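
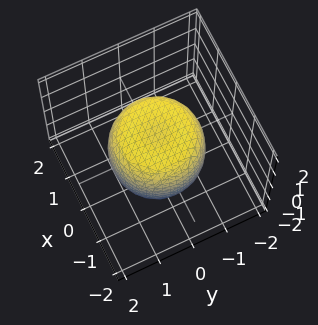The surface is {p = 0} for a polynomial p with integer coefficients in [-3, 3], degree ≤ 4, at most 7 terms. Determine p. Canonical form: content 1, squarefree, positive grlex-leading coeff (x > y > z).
First, deg p = 4.
Next, symmetries: the z-axis is an axis of rotation, so x and y enter only as x² + y².
Then, against the integer gridlines: among the integer gridlines, it crosses the z-axis at z ∈ {-1, 1}; a circular section at z = -1 has radius exactly 1.
Finally, matching integer coefficients to the picture gives p.

x^4 + 2*x^2*y^2 + y^4 - x^2 - y^2 + z^2 - 1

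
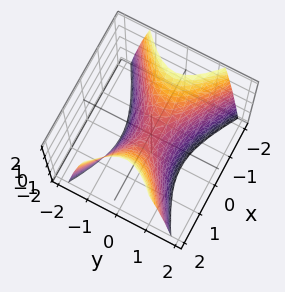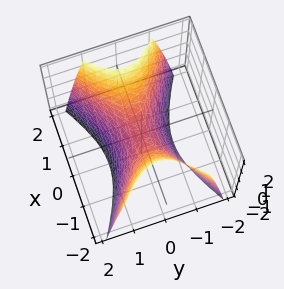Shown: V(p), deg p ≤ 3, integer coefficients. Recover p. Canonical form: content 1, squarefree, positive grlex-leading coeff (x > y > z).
(a) The degree is 2 — a saddle surface; a quadric.
(b) Symmetries: the y ↦ −y reflection is a symmetry, so y appears only in even powers; the x ↦ −x reflection is a symmetry, so x appears only in even powers.
(c) Checking where it meets the axes: it meets the x-axis at x = 0 (among the integer gridlines); one z-axis crossing is at z = 0; it meets the y-axis at y = 0 (among the integer gridlines).
(d) Together with the visible shape, these determine p as stated.

x^2 - 2*y^2 - z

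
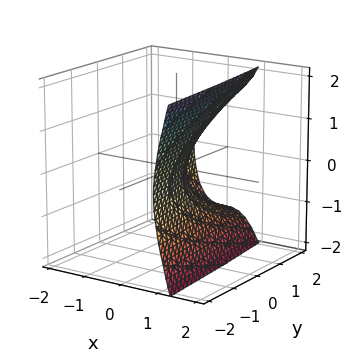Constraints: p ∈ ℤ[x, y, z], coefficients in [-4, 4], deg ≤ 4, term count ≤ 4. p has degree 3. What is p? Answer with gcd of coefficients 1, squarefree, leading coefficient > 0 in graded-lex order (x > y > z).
3*x^3 - z^2 + y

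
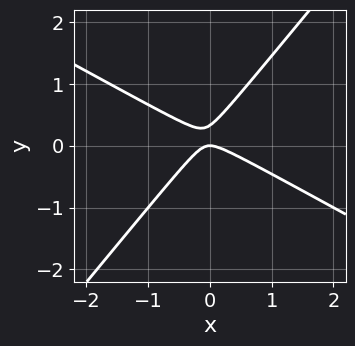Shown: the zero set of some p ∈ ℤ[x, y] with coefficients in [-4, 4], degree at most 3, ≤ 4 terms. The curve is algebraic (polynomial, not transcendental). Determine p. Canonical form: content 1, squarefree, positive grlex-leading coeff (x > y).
2*x^2 + 2*x*y - 3*y^2 + y

deg p = 2. No degree-1 curve has this shape.
From the visible intercepts: it meets the x-axis at x = 0 (among the integer gridlines); one y-axis crossing is at y = 0.
The integer polynomial consistent with all of this is the stated p.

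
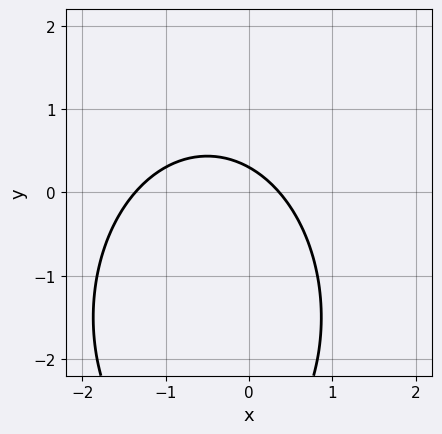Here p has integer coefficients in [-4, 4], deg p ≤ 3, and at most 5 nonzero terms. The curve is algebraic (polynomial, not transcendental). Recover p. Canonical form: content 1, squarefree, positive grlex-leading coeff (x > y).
2*x^2 + y^2 + 2*x + 3*y - 1

1. deg p = 2. No degree-1 curve has this shape.
2. Solving for integer coefficients yields p as stated.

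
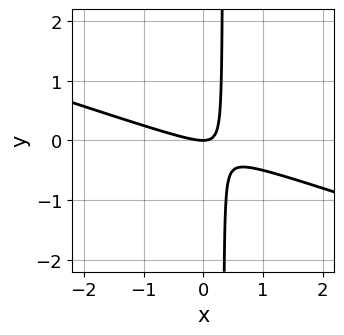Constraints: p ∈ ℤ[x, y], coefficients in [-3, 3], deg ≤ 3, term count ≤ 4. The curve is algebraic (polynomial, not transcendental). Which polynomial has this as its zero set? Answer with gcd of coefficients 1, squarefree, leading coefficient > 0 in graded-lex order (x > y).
Degree: no degree-1 curve has this shape, so deg p = 2.
From the axis intercepts and sections: it meets the x-axis at x = 0 (among the integer gridlines); it crosses the y-axis at the gridline y = 0.
Putting this together gives p.

x^2 + 3*x*y - y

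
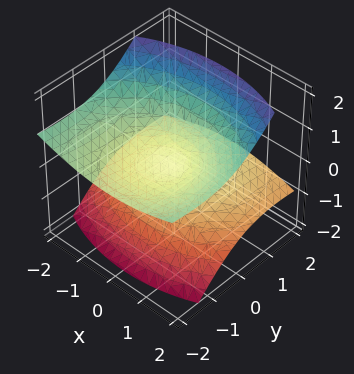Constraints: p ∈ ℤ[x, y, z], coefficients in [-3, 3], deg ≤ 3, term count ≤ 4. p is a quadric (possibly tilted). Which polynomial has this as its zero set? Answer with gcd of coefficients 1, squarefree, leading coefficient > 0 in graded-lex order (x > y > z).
x^2 + y^2 + 3*y*z - 3*z^2

First, the picture has 2 separate pieces.
Next, degree: no degree-1 surface has this shape, so deg p = 2.
Next, from the visible intercepts: it meets the x-axis at x = 0 (among the integer gridlines); it meets the y-axis at y = 0 (among the integer gridlines).
Finally, the integer polynomial consistent with all of this is the stated p.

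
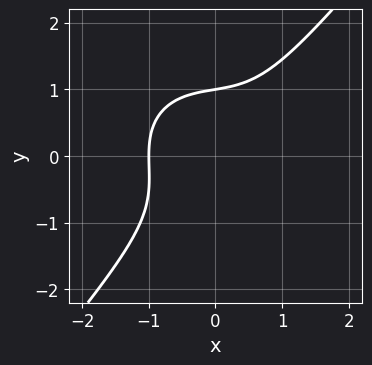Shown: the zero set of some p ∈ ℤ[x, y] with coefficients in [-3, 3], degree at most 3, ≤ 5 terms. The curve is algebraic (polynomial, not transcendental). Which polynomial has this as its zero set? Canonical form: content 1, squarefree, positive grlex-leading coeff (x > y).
2*x^3 + x*y^2 - 2*y^3 + 2

(a) deg p = 3.
(b) Against the integer gridlines: it meets the x-axis at x = -1 (among the integer gridlines); one y-axis crossing is at y = 1.
(c) Matching integer coefficients to the picture gives p.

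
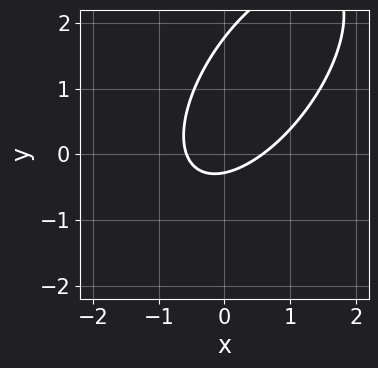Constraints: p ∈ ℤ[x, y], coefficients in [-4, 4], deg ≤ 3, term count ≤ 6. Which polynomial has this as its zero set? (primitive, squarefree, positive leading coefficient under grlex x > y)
Degree: a generic line meets the curve in up to 2 points, so deg p = 2.
Matching integer coefficients to the picture gives p.

3*x^2 - 3*x*y + 2*y^2 - 3*y - 1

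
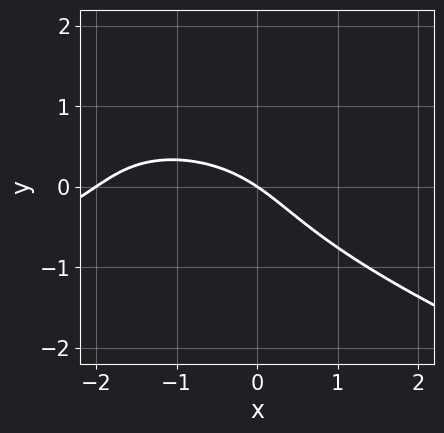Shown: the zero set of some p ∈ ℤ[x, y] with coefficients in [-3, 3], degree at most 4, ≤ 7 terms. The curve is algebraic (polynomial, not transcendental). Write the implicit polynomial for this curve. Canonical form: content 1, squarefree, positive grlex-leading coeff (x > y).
1. Degree: a generic line meets the curve in up to 3 points, so deg p = 3.
2. From the axis intercepts and sections: the x-axis gridline crossings are at x ∈ {-2, 0}; it meets the y-axis at y = 0 (among the integer gridlines).
3. Together with the visible shape, these determine p as stated.

x*y^2 + 3*y^3 + x^2 + 2*x + 3*y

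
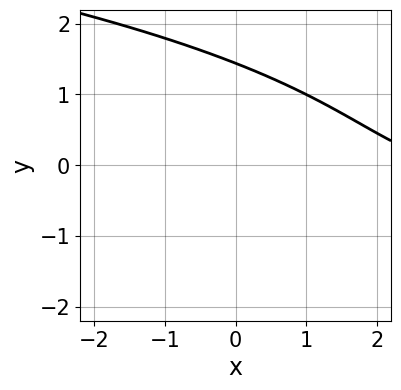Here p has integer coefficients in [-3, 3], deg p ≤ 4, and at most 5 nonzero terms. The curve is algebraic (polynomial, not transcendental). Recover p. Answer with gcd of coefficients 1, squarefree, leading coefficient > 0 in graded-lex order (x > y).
1. deg p = 3. No degree-2 curve has this shape.
2. From the visible intercepts: no x-intercept at any integer in the box.
3. Assembling these constraints gives the stated polynomial.

y^3 + x*y + x - 3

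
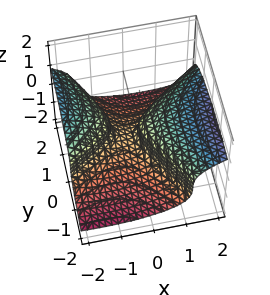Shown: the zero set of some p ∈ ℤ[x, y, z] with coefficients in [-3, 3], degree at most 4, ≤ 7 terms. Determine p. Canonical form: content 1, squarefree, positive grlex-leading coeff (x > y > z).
The degree is 3 — the shape is more complex than any degree-2 surface.
Checking where it meets the axes: it meets the y-axis at y = 0 (among the integer gridlines); it meets the z-axis at z = 0 (among the integer gridlines); among the integer gridlines, it crosses the x-axis at x ∈ {-1, 0}.
The integer polynomial consistent with all of this is the stated p.

3*z^3 - x^2 + x*y + y^2 - x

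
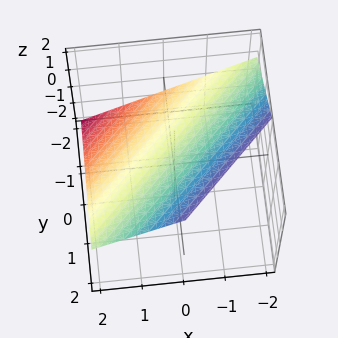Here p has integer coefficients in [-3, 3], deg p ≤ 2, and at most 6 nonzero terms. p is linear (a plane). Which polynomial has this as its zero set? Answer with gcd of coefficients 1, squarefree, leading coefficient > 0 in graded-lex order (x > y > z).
2*x - 2*y + 3*z - 2

First, deg p = 1.
Next, against the integer gridlines: it meets the y-axis at y = -1 (among the integer gridlines); it crosses the x-axis at the gridline x = 1.
Finally, solving for integer coefficients yields p as stated.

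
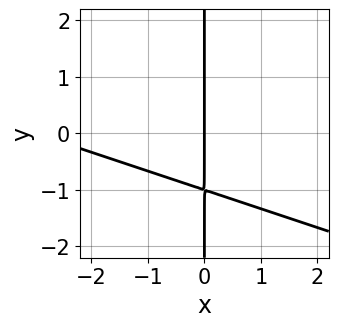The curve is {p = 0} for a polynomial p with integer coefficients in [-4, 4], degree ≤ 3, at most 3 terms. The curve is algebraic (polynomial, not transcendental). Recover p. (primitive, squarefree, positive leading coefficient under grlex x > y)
x^2 + 3*x*y + 3*x

First, the degree is 2 — the shape is more complex than any degree-1 curve.
Next, reading off the gridlines: one x-axis crossing is at x = 0; the visible y-axis segment lies entirely on the curve.
Finally, the integer polynomial consistent with all of this is the stated p.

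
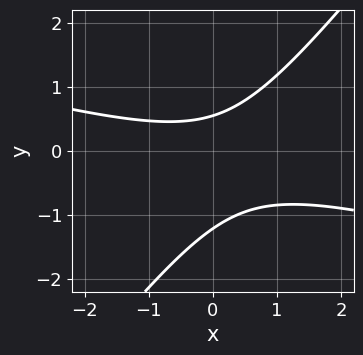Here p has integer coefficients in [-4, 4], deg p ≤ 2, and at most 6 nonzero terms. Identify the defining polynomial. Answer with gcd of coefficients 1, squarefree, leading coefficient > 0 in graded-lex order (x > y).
(a) Degree: no degree-1 curve has this shape, so deg p = 2.
(b) Observable constraints: it misses every integer gridline on the x-axis.
(c) Matching integer coefficients to the picture gives p.

x^2 + 3*x*y - 3*y^2 - 2*y + 2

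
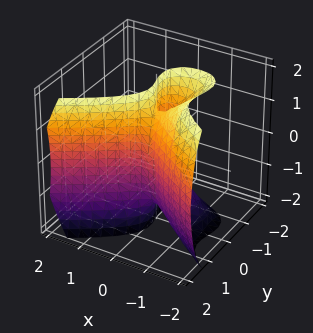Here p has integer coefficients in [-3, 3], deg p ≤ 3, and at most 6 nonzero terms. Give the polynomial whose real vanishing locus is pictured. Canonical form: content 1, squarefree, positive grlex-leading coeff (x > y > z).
First, deg p = 3. No degree-2 surface has this shape.
Next, observable constraints: every point of the z-axis in the box is on the surface; it crosses the x-axis at the gridline x = 0; it crosses the y-axis at the gridline y = 0.
Finally, these observations pin down the coefficients.

x*z^2 - 2*y^3 + 3*x^2 + y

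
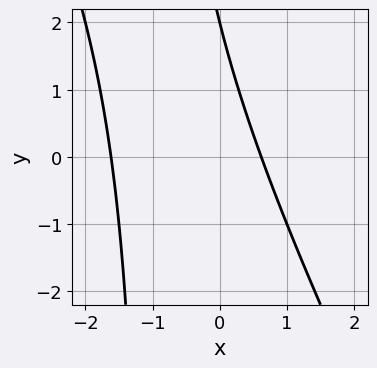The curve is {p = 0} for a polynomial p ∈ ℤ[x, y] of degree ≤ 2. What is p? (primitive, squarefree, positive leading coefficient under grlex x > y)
The degree is 2 — a generic line meets the curve in up to 2 points.
From the visible intercepts: one y-axis crossing is at y = 2.
Fitting integer coefficients to these (and the overall shape) gives p.

2*x^2 + x*y + 2*x + y - 2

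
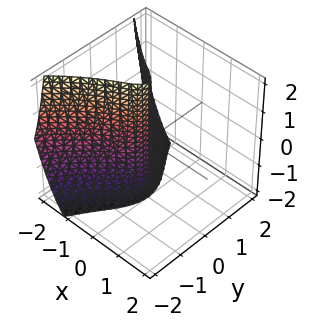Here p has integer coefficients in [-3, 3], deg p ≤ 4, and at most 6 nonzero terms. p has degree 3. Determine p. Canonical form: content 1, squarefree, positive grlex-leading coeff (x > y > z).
x^3 + y^2*z + 3*y^2 + 2*x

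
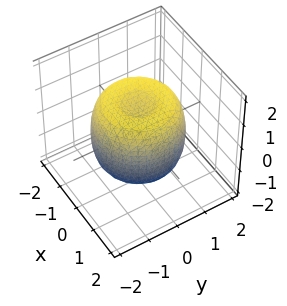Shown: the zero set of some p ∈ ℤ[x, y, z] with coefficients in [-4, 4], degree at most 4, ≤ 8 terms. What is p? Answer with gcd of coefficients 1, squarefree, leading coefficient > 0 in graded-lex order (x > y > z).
2*x^4 + 4*x^2*y^2 + 2*y^4 - 3*x^2 - 3*y^2 + 2*z^2 - 2

Degree: a generic line meets the surface in up to 4 points, so deg p = 4.
By symmetry, the z-axis is an axis of rotation, so x and y enter only as x² + y².
From the axis intercepts and sections: among the integer gridlines, it crosses the z-axis at z ∈ {-1, 1}; a circular section at z = 1 has radius between 1 and 2.
Solving for integer coefficients yields p as stated.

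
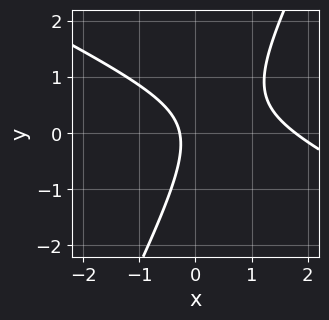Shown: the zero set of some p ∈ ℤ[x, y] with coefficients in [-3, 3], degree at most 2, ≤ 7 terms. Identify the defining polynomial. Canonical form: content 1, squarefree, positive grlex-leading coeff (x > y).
2*x^2 + 3*x*y - 2*y^2 - 3*x - 1

1. deg p = 2. The shape is more complex than any degree-1 curve.
2. Against the integer gridlines: the curve avoids every integer y-axis point in the box.
3. Solving for integer coefficients yields p as stated.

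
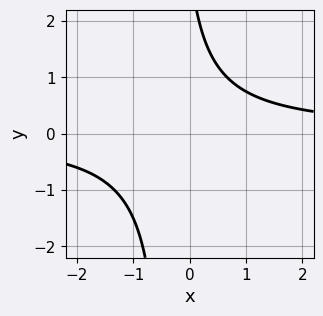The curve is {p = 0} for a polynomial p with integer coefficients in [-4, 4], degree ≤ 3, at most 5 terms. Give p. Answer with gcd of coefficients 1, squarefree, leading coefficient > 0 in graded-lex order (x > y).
3*x*y + y - 3

First, deg p = 2. A generic line meets the curve in up to 2 points.
Next, from the visible intercepts: no x-intercept at any integer in the box; it misses every integer gridline on the y-axis.
Finally, the integer polynomial consistent with all of this is the stated p.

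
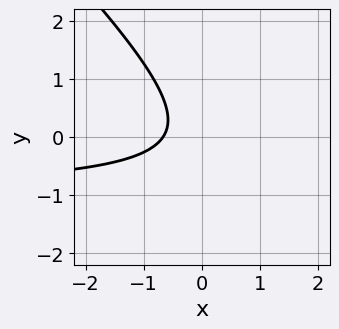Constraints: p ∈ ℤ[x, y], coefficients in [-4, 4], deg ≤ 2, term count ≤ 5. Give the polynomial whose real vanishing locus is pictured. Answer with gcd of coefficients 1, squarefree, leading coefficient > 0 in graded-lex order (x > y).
(a) Degree: no degree-1 curve has this shape, so deg p = 2.
(b) From the visible intercepts: the curve avoids every integer y-axis point in the box.
(c) The integer polynomial consistent with all of this is the stated p.

3*x*y + 3*y^2 + 3*x + 2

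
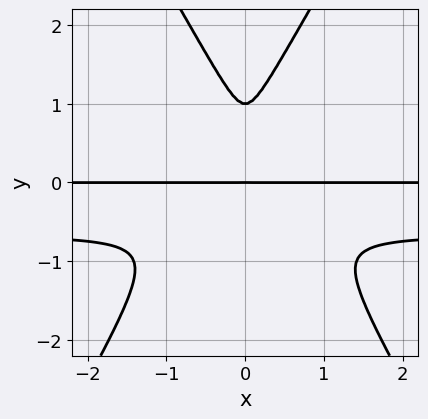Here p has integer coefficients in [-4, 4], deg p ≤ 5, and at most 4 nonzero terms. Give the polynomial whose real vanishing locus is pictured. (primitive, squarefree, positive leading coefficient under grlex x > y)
3*x^2*y^2 - y^4 + 2*x^2*y + y^3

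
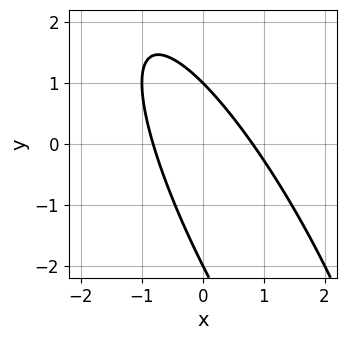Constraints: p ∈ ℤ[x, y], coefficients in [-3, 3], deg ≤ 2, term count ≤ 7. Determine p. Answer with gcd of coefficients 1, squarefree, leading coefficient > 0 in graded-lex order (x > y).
First, deg p = 2. No degree-1 curve has this shape.
Next, reading off the gridlines: among the integer gridlines, it crosses the y-axis at y ∈ {-2, 1}.
Finally, these observations pin down the coefficients.

3*x^2 + 3*x*y + y^2 + y - 2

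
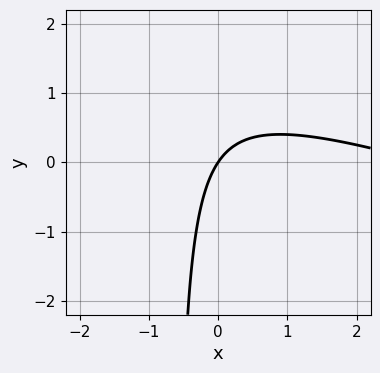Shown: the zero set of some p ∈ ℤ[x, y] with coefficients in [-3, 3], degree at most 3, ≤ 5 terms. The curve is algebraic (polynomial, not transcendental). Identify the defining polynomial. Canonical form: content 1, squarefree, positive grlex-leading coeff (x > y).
(a) deg p = 2. A generic line meets the curve in up to 2 points.
(b) Reading off the gridlines: it crosses the x-axis at the gridline x = 0; one y-axis crossing is at y = 0.
(c) These observations pin down the coefficients.

x^2 + 3*x*y - 3*x + 2*y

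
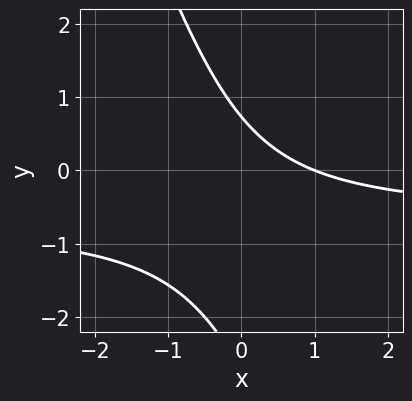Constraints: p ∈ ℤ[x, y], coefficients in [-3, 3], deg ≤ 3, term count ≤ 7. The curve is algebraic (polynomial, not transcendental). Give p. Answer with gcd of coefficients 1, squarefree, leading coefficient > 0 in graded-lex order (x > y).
3*x*y + y^2 + 2*x + 2*y - 2

Degree: a generic line meets the curve in up to 2 points, so deg p = 2.
Checking where it meets the axes: it crosses the x-axis at the gridline x = 1.
Solving for integer coefficients yields p as stated.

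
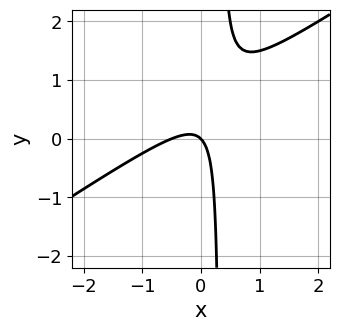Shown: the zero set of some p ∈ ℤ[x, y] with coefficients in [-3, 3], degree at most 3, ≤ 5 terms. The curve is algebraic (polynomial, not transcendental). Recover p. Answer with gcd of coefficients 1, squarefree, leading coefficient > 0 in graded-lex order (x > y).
1. The degree is 2 — the shape is more complex than any degree-1 curve.
2. Reading off the gridlines: it meets the x-axis at x = 0 (among the integer gridlines); it meets the y-axis at y = 0 (among the integer gridlines).
3. Fitting integer coefficients to these (and the overall shape) gives p.

2*x^2 - 3*x*y + x + y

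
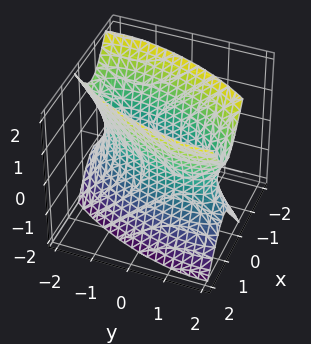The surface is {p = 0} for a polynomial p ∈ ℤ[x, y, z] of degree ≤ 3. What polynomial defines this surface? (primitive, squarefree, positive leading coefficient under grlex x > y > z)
First, degree: a generic line meets the surface in up to 2 points, so deg p = 2.
Then, against the integer gridlines: the surface avoids every integer z-axis point in the box.
Finally, solving for integer coefficients yields p as stated.

3*x^2 - 2*x*y + y^2 - z^2 - 2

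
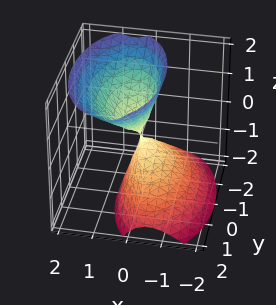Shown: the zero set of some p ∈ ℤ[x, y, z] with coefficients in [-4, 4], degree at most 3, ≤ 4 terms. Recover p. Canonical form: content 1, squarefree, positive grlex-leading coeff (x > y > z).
3*x^2 - 2*x*z + y^2 - z^2

(a) There are 2 components. They look like related sheets of one shape, so recover p as a whole.
(b) The degree is 2 — no degree-1 surface has this shape.
(c) From the visible intercepts: it crosses the z-axis at the gridline z = 0; it crosses the y-axis at the gridline y = 0; one x-axis crossing is at x = 0.
(d) Fitting integer coefficients to these (and the overall shape) gives p.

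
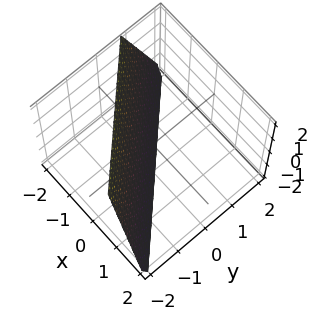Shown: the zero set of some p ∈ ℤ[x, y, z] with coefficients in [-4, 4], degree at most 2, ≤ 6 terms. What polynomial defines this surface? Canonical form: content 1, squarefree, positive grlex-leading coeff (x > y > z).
3*x + 3*y + z + 2

1. Degree: every cross-section is a straight line — this is a plane, so deg p = 1.
2. Checking where it meets the axes: it meets the z-axis at z = -2 (among the integer gridlines).
3. Solving for integer coefficients yields p as stated.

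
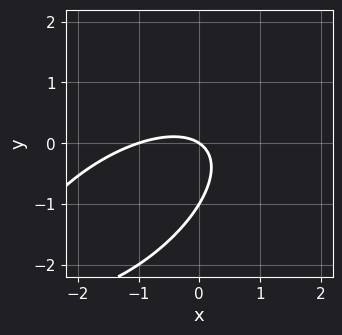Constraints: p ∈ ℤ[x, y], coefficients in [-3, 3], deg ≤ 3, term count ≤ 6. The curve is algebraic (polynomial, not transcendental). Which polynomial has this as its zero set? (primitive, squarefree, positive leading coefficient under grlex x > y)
2*x^2 - 3*x*y + 3*y^2 + 2*x + 3*y

1. deg p = 2.
2. Checking where it meets the axes: among the integer gridlines, it crosses the y-axis at y ∈ {-1, 0}; the x-axis gridline crossings are at x ∈ {-1, 0}.
3. The integer polynomial consistent with all of this is the stated p.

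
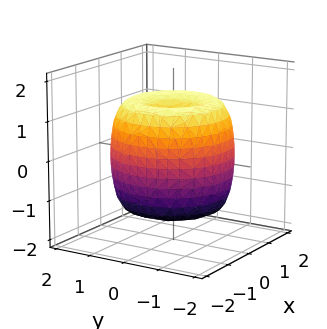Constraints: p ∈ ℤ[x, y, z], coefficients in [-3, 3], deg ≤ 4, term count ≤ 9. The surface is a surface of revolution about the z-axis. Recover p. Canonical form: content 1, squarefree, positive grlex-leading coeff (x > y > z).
(a) Degree: the shape is more complex than any degree-3 surface, so deg p = 4.
(b) By symmetry, the surface is invariant under rotation about z: p = q(x² + y², z).
(c) Against the integer gridlines: a circular section at z = 0 has radius between 1 and 2; among the integer gridlines, it crosses the z-axis at z ∈ {-1, 1}.
(d) Matching integer coefficients to the picture gives p.

x^4 + 2*x^2*y^2 + y^4 - 2*x^2 - 2*y^2 + z^2 - 1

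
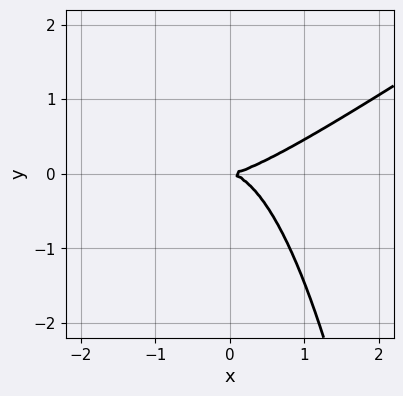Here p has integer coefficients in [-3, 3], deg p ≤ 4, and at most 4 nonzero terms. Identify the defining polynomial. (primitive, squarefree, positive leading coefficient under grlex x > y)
2*x^3 - 3*x^2*y - 3*y^2

First, deg p = 3. A generic line meets the curve in up to 3 points.
Then, observable constraints: it meets the x-axis at x = 0 (among the integer gridlines); it meets the y-axis at y = 0 (among the integer gridlines).
Finally, matching integer coefficients to the picture gives p.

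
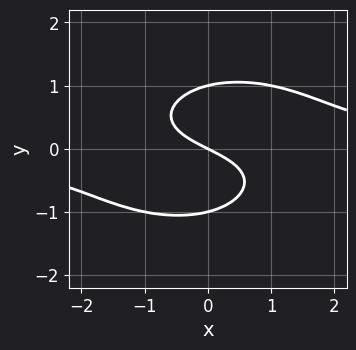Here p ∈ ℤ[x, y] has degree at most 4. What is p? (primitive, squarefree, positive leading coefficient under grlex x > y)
First, deg p = 3. The shape is more complex than any degree-2 curve.
Then, from the axis intercepts and sections: it meets the x-axis at x = 0 (among the integer gridlines); the y-axis gridline crossings are at y ∈ {-1, 0, 1}.
Finally, these observations pin down the coefficients.

x^2*y + 2*y^3 - x - 2*y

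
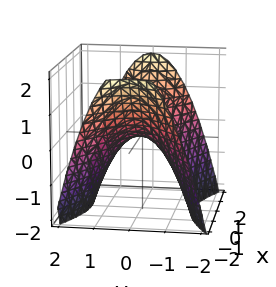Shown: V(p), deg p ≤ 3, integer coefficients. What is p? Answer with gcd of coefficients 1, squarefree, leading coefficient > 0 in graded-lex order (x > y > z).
1. Degree: a hyperbolic paraboloid; a quadric, so deg p = 2.
2. Symmetries: it's symmetric under x → −x, forcing even powers of x; mirror symmetry y ↦ −y ⇒ only even powers of y.
3. Reading off the gridlines: it meets the y-axis at y = 0 (among the integer gridlines); one z-axis crossing is at z = 0.
4. Solving for integer coefficients yields p as stated.

x^2 - 2*y^2 - 2*z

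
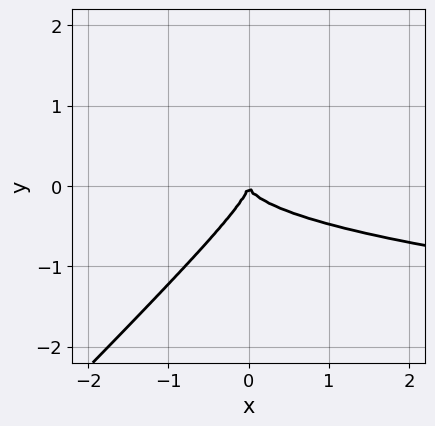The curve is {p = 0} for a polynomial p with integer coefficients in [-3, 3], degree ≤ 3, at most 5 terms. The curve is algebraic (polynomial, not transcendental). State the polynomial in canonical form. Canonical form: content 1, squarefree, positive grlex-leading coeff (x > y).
3*x*y^2 - 3*y^3 - x^2

The degree is 3 — a generic line meets the curve in up to 3 points.
Observable constraints: it meets the y-axis at y = 0 (among the integer gridlines); one x-axis crossing is at x = 0.
The integer polynomial consistent with all of this is the stated p.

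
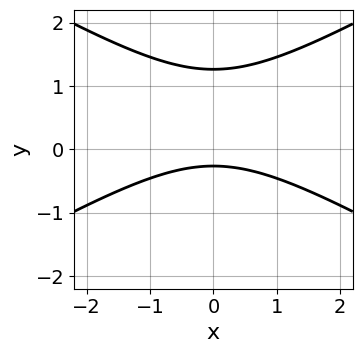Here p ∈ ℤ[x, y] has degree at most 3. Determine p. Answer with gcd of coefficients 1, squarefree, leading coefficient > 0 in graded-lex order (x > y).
x^2 - 3*y^2 + 3*y + 1

(a) The degree is 2 — a generic line meets the curve in up to 2 points.
(b) Symmetries: it's symmetric under x → −x, forcing even powers of x.
(c) Checking where it meets the axes: no x-intercept at any integer in the box.
(d) Solving for integer coefficients yields p as stated.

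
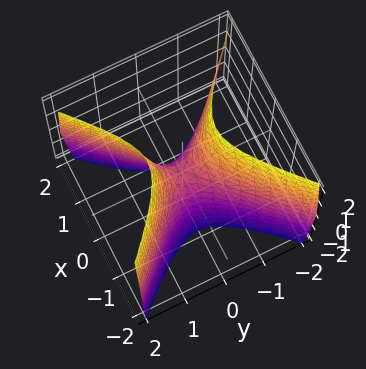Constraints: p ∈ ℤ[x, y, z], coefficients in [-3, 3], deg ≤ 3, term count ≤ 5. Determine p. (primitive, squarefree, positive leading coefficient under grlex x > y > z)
3*x^2 - 3*y^2 + z

First, deg p = 2.
Next, symmetries: it's symmetric under x → −x, forcing even powers of x; the y ↦ −y reflection is a symmetry, so y appears only in even powers.
Next, checking where it meets the axes: one x-axis crossing is at x = 0; one y-axis crossing is at y = 0; one z-axis crossing is at z = 0.
Finally, fitting integer coefficients to these (and the overall shape) gives p.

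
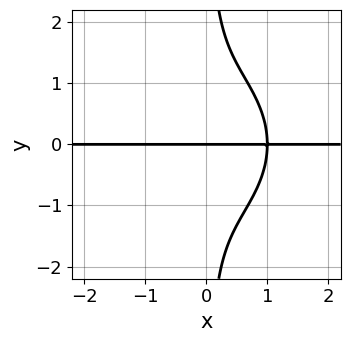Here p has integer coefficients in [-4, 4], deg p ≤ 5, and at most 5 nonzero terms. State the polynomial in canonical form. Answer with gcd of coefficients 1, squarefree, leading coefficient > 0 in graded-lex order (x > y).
x^3*y + x*y^3 - y

1. The degree is 4 — no degree-3 curve has this shape.
2. From the visible intercepts: every point of the x-axis in the box is on the curve; one y-axis crossing is at y = 0.
3. Together with the visible shape, these determine p as stated.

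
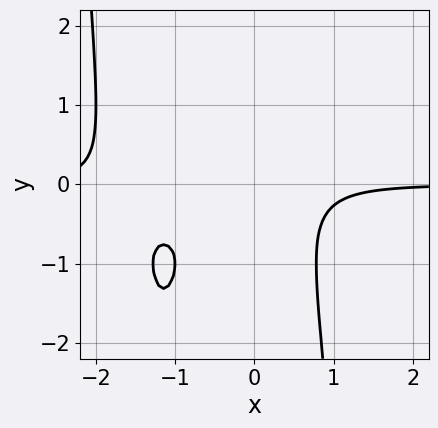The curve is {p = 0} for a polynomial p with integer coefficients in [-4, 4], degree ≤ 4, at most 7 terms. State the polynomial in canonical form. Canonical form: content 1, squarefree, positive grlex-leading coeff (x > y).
2*x^3*y + 3*x^2*y - x*y + y^2 + 1

Degree: a generic line meets the curve in up to 4 points, so deg p = 4.
Reading off the gridlines: it misses every integer gridline on the y-axis; the curve avoids every integer x-axis point in the box.
Solving for integer coefficients yields p as stated.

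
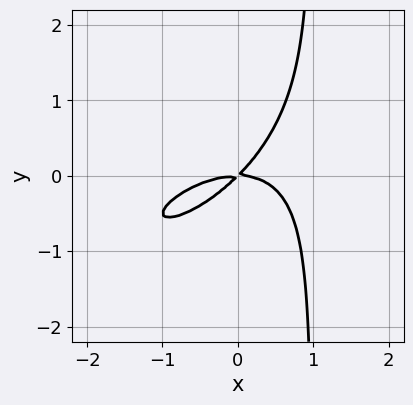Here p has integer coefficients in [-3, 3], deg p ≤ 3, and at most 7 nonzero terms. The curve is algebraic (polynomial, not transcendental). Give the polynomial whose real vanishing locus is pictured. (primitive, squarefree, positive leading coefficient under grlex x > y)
x^3 - 2*x^2*y + 2*x*y^2 + 2*x*y - 2*y^2

First, degree: a generic line meets the curve in up to 3 points, so deg p = 3.
Next, checking where it meets the axes: it meets the y-axis at y = 0 (among the integer gridlines); one x-axis crossing is at x = 0.
Finally, these observations pin down the coefficients.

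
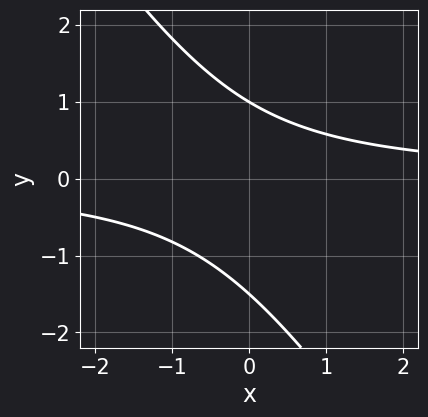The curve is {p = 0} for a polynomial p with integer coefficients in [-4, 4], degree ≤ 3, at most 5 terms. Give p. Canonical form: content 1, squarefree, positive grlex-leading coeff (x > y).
3*x*y + 2*y^2 + y - 3

1. The degree is 2 — a generic line meets the curve in up to 2 points.
2. Reading off the gridlines: it meets the y-axis at y = 1 (among the integer gridlines); the curve avoids every integer x-axis point in the box.
3. The integer polynomial consistent with all of this is the stated p.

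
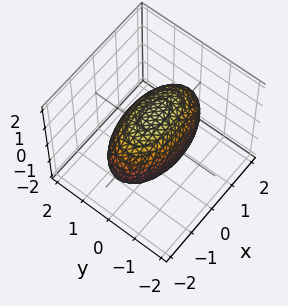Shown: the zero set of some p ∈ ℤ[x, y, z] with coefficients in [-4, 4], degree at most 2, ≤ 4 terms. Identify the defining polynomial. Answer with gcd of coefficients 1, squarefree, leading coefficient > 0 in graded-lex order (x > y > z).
x^2 + 3*y^2 + 2*z^2 - 3

First, deg p = 2. A closed, bounded, convex surface; a quadric.
Next, symmetries: mirror symmetry z ↦ −z ⇒ only even powers of z; it's symmetric under x → −x, forcing even powers of x; the y ↦ −y reflection is a symmetry, so y appears only in even powers.
Next, checking where it meets the axes: among the integer gridlines, it crosses the y-axis at y ∈ {-1, 1}.
Finally, matching integer coefficients to the picture gives p.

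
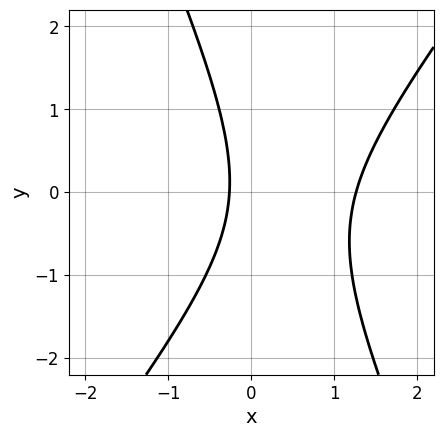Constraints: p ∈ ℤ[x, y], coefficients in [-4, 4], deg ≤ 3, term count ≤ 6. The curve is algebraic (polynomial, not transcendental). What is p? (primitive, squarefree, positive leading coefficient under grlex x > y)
First, degree: the shape is more complex than any degree-1 curve, so deg p = 2.
Next, from the axis intercepts and sections: the curve avoids every integer y-axis point in the box.
Finally, solving for integer coefficients yields p as stated.

3*x^2 - x*y - y^2 - 3*x - 1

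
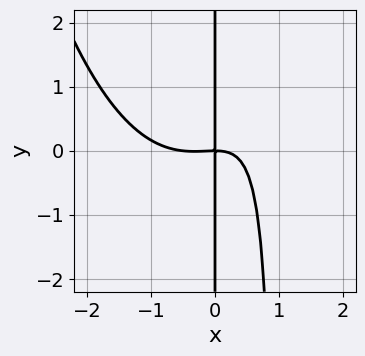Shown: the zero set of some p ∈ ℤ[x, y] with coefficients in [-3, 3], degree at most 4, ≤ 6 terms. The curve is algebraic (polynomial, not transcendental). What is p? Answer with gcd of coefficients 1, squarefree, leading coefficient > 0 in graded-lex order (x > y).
2*x^4 + x^3 - 3*x^2*y + 3*x*y

1. Degree: no degree-3 curve has this shape, so deg p = 4.
2. Reading off the gridlines: every point of the y-axis in the box is on the curve; it crosses the x-axis at the gridline x = 0.
3. Fitting integer coefficients to these (and the overall shape) gives p.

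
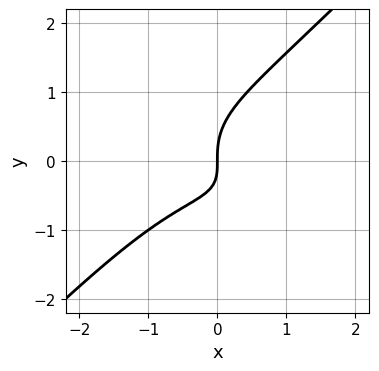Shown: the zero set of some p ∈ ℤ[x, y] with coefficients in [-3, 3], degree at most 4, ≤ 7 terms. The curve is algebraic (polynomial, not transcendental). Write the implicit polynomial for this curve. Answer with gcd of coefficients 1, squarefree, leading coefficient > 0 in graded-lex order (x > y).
x^3 + x^2*y - 2*y^3 + 2*x*y + 2*x

deg p = 3. A generic line meets the curve in up to 3 points.
Checking where it meets the axes: one x-axis crossing is at x = 0; one y-axis crossing is at y = 0.
Solving for integer coefficients yields p as stated.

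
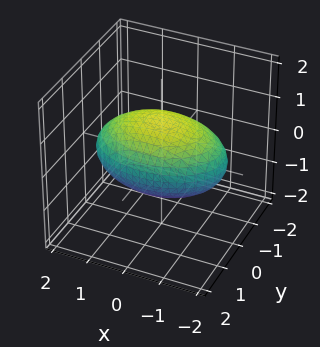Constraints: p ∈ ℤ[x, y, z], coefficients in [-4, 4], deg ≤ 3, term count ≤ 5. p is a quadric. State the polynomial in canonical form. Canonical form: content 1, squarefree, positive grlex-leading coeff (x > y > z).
x^2 + 2*y^2 + 3*z^2 - 3

First, the degree is 2 — a closed, bounded, convex surface; a quadric.
Next, symmetries: mirror symmetry z ↦ −z ⇒ only even powers of z; mirror symmetry x ↦ −x ⇒ only even powers of x; mirror symmetry y ↦ −y ⇒ only even powers of y.
Then, against the integer gridlines: the z-axis gridline crossings are at z ∈ {-1, 1}.
Finally, these observations pin down the coefficients.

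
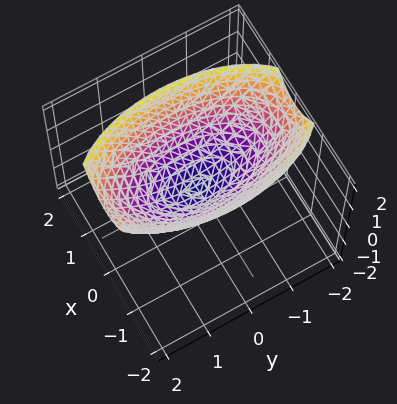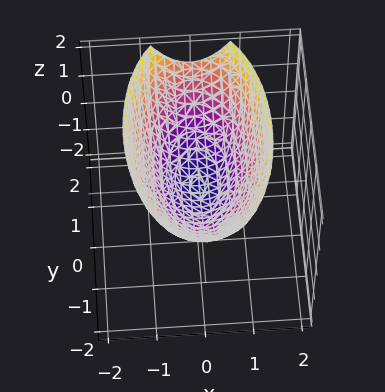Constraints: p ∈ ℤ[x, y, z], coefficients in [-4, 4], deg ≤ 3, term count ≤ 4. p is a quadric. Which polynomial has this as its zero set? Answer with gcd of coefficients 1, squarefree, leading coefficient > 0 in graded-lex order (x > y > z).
3*x^2 + y^2 - 3*z

deg p = 2. A paraboloid; a quadric.
Symmetries: the y ↦ −y reflection is a symmetry, so y appears only in even powers; mirror symmetry x ↦ −x ⇒ only even powers of x.
Checking where it meets the axes: one z-axis crossing is at z = 0; one x-axis crossing is at x = 0.
These observations pin down the coefficients.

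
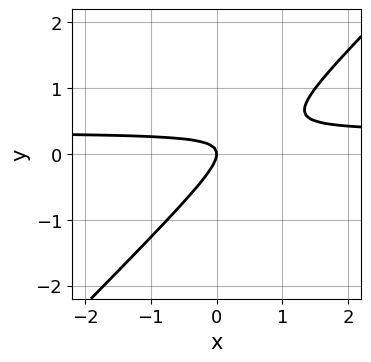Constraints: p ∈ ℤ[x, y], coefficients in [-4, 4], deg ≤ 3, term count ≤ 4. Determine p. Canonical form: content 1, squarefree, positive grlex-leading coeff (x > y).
3*x*y - 3*y^2 - x

1. The degree is 2 — the shape is more complex than any degree-1 curve.
2. Checking where it meets the axes: one y-axis crossing is at y = 0; one x-axis crossing is at x = 0.
3. Assembling these constraints gives the stated polynomial.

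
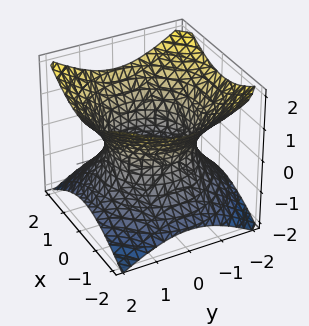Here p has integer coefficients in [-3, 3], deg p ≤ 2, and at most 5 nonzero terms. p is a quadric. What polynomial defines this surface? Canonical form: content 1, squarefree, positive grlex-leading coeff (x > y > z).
1. The degree is 2 — one connected sheet with a waist; a quadric.
2. Symmetries: mirror symmetry z ↦ −z ⇒ only even powers of z; rotational symmetry about the z-axis ⇒ p depends on x, y only through x² + y².
3. From the visible intercepts: the surface avoids every integer z-axis point in the box; a circular section at z = -1 has radius between 1 and 2.
4. Assembling these constraints gives the stated polynomial.

2*x^2 + 2*y^2 - 3*z^2 - 3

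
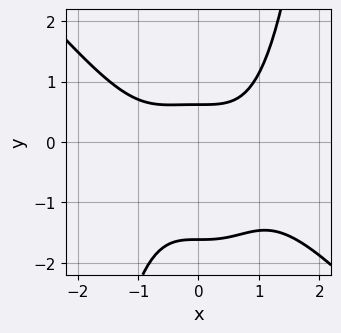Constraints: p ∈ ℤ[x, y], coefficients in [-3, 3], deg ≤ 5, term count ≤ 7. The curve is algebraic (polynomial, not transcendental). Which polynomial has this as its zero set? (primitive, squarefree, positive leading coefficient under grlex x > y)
2*x^4 + 2*x^3*y - 3*y^2 - 3*y + 3

First, deg p = 4. A generic line meets the curve in up to 4 points.
Then, checking where it meets the axes: it misses every integer gridline on the x-axis.
Finally, matching integer coefficients to the picture gives p.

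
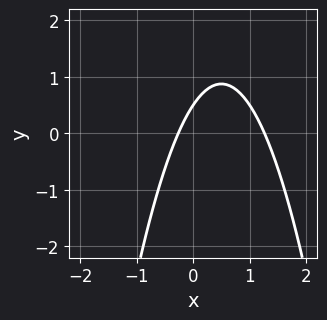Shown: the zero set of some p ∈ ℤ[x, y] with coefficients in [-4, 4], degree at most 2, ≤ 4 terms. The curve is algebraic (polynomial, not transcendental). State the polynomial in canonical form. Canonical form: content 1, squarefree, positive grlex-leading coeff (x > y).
3*x^2 - 3*x + 2*y - 1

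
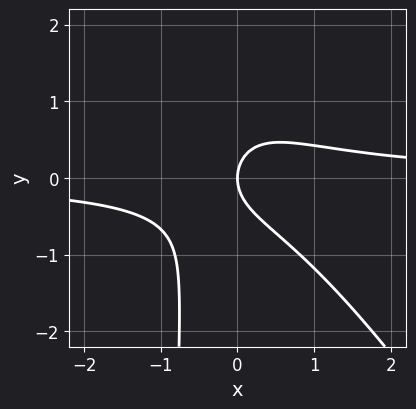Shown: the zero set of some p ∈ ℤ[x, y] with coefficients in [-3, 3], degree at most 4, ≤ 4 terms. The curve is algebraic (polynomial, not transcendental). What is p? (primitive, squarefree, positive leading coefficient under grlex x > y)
3*x^2*y + 2*x*y^2 + 2*y^2 - 2*x

deg p = 3. The shape is more complex than any degree-2 curve.
From the axis intercepts and sections: it meets the x-axis at x = 0 (among the integer gridlines); it crosses the y-axis at the gridline y = 0.
Solving for integer coefficients yields p as stated.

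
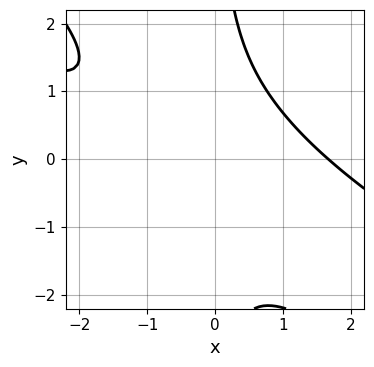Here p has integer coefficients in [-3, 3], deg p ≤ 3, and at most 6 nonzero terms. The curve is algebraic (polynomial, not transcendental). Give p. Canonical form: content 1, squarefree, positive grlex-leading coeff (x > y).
x^3 + 3*x^2*y + 2*x*y^2 - x - 3

deg p = 3. No degree-2 curve has this shape.
Observable constraints: it misses every integer gridline on the y-axis.
Matching integer coefficients to the picture gives p.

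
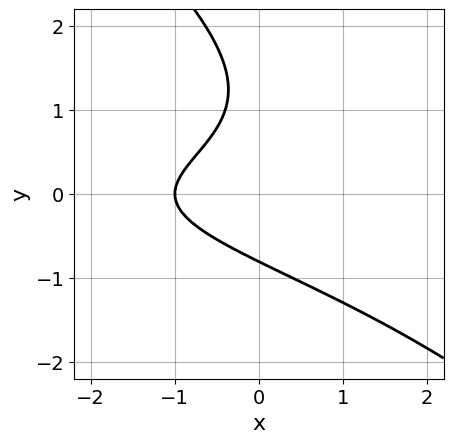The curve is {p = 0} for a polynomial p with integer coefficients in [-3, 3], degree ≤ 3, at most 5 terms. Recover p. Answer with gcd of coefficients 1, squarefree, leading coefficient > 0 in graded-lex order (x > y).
First, deg p = 3.
Then, against the integer gridlines: it meets the x-axis at x = -1 (among the integer gridlines).
Finally, putting this together gives p.

2*x*y^2 + 2*y^3 - 3*y^2 + 3*x + 3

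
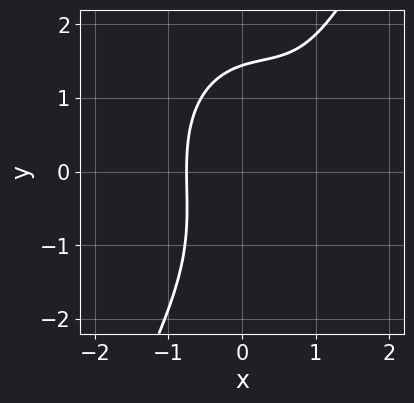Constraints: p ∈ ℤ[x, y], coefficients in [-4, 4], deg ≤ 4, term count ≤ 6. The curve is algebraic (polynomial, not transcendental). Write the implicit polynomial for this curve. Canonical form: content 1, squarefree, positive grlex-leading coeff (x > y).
3*x^3 + x*y^2 - y^3 - 3*x^2 + 3

1. The degree is 3 — the shape is more complex than any degree-2 curve.
2. The integer polynomial consistent with all of this is the stated p.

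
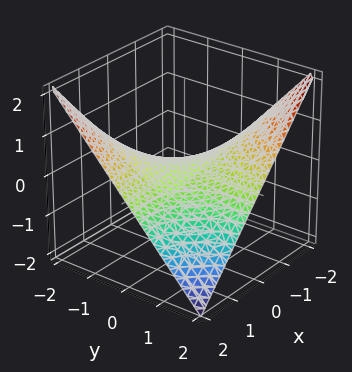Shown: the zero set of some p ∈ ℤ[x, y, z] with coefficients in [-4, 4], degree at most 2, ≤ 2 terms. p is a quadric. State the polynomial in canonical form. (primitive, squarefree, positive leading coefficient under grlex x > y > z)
(a) deg p = 2.
(b) Reading off the gridlines: the visible y-axis segment lies entirely on the surface; one z-axis crossing is at z = 0; the visible x-axis segment lies entirely on the surface.
(c) The integer polynomial consistent with all of this is the stated p.

x*y + 2*z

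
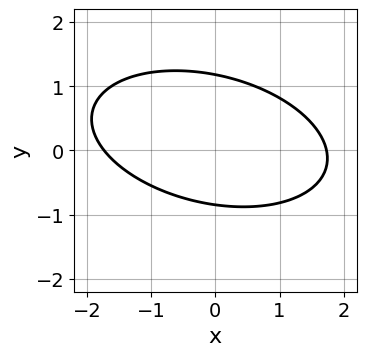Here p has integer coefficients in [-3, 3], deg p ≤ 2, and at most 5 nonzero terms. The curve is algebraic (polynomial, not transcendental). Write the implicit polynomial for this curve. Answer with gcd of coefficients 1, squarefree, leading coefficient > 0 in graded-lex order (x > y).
First, deg p = 2. No degree-1 curve has this shape.
Finally, the integer polynomial consistent with all of this is the stated p.

x^2 + x*y + 3*y^2 - y - 3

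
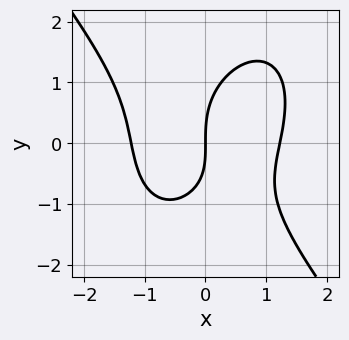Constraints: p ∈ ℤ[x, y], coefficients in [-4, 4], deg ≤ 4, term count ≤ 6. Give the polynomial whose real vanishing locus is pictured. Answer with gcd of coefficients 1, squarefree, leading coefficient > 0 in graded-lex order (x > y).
2*x^3 + y^3 - x*y - 3*x

deg p = 3. The shape is more complex than any degree-2 curve.
Against the integer gridlines: one x-axis crossing is at x = 0; one y-axis crossing is at y = 0.
Putting this together gives p.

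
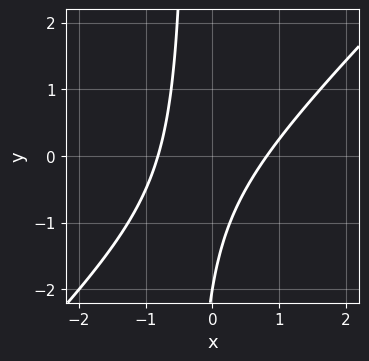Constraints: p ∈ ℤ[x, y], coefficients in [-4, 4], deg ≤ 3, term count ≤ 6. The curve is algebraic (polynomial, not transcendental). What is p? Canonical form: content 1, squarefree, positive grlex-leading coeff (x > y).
First, deg p = 2. No degree-1 curve has this shape.
Next, against the integer gridlines: it meets the y-axis at y = -2 (among the integer gridlines).
Finally, matching integer coefficients to the picture gives p.

3*x^2 - 3*x*y - y - 2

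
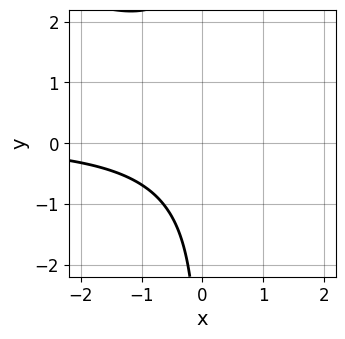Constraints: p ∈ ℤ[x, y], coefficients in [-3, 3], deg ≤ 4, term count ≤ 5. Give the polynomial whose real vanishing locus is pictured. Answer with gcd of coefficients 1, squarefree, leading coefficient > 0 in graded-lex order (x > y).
x^2*y + 2*x*y^2 - 2*x*y + 3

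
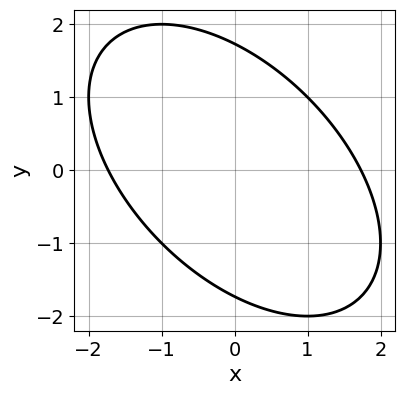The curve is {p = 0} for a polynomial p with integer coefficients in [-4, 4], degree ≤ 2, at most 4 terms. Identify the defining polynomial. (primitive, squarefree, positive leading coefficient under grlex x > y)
x^2 + x*y + y^2 - 3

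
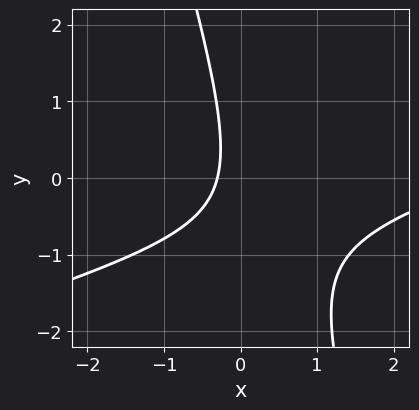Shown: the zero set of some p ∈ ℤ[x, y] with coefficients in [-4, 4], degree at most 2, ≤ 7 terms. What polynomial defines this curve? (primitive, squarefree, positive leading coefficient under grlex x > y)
x^2 - 3*x*y - y^2 - 3*x - 1

Degree: a generic line meets the curve in up to 2 points, so deg p = 2.
Checking where it meets the axes: it misses every integer gridline on the y-axis.
Together with the visible shape, these determine p as stated.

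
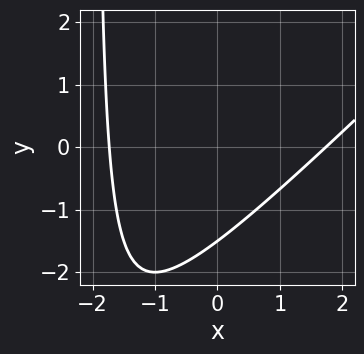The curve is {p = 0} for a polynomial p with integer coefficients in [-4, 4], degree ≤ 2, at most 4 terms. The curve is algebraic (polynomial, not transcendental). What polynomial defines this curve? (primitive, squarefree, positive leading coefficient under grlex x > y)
First, the degree is 2 — no degree-1 curve has this shape.
Finally, solving for integer coefficients yields p as stated.

x^2 - x*y - 2*y - 3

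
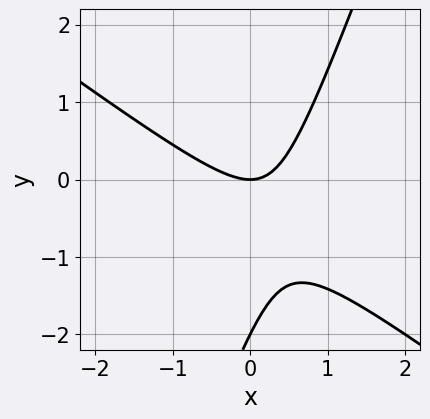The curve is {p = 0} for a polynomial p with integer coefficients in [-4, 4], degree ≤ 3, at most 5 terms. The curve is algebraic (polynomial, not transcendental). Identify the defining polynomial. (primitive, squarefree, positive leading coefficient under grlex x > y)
(a) deg p = 2.
(b) Observable constraints: among the integer gridlines, it crosses the y-axis at y ∈ {-2, 0}; it crosses the x-axis at the gridline x = 0.
(c) Solving for integer coefficients yields p as stated.

2*x^2 + 2*x*y - y^2 - 2*y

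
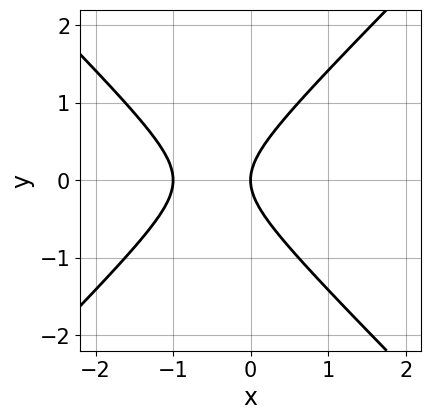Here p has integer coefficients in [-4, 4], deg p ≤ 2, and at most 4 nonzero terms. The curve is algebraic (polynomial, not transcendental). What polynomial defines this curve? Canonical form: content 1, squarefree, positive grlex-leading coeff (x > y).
x^2 - y^2 + x

First, the degree is 2 — a generic line meets the curve in up to 2 points.
Next, symmetries: the y ↦ −y reflection is a symmetry, so y appears only in even powers.
Then, reading off the gridlines: one y-axis crossing is at y = 0; the x-axis gridline crossings are at x ∈ {-1, 0}.
Finally, together with the visible shape, these determine p as stated.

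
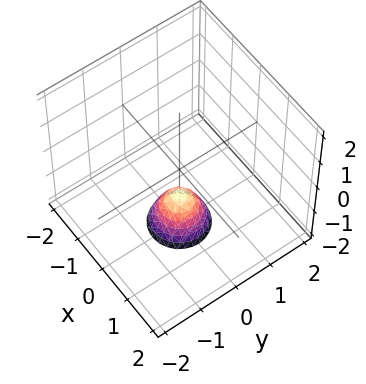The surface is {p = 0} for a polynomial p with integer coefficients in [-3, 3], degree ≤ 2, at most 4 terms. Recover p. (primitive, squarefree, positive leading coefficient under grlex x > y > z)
2*x^2 + 2*y^2 + z + 1

(a) The degree is 2 — no degree-1 surface has this shape.
(b) By symmetry, the z-axis is an axis of rotation, so x and y enter only as x² + y².
(c) Reading off the gridlines: it misses every integer gridline on the x-axis; a circular section at z = -2 has radius between 0 and 1; one z-axis crossing is at z = -1; it misses every integer gridline on the y-axis.
(d) Assembling these constraints gives the stated polynomial.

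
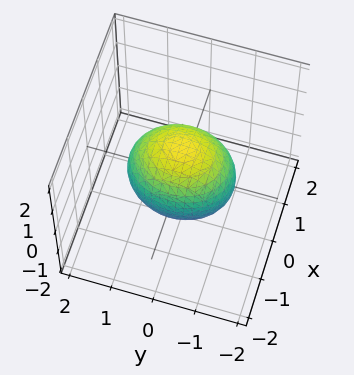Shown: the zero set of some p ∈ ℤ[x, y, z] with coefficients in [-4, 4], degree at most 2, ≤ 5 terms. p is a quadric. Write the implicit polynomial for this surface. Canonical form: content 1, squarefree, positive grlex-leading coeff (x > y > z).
3*x^2 + 2*y^2 + 2*z^2 - 3

deg p = 2. A closed, bounded, convex surface; a quadric.
Symmetries: the z ↦ −z reflection is a symmetry, so z appears only in even powers; mirror symmetry x ↦ −x ⇒ only even powers of x; mirror symmetry y ↦ −y ⇒ only even powers of y.
Against the integer gridlines: the x-axis gridline crossings are at x ∈ {-1, 1}.
Solving for integer coefficients yields p as stated.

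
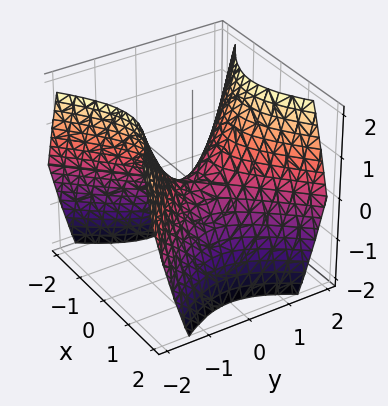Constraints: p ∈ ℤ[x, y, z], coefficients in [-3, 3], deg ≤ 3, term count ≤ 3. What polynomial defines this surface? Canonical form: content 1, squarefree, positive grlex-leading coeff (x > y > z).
x^2 - y^2 + z

Degree: a hyperbolic paraboloid; a quadric, so deg p = 2.
Symmetries: it's symmetric under y → −y, forcing even powers of y; mirror symmetry x ↦ −x ⇒ only even powers of x.
Observable constraints: one z-axis crossing is at z = 0; it crosses the x-axis at the gridline x = 0; it crosses the y-axis at the gridline y = 0.
Fitting integer coefficients to these (and the overall shape) gives p.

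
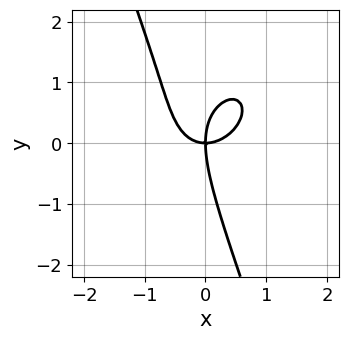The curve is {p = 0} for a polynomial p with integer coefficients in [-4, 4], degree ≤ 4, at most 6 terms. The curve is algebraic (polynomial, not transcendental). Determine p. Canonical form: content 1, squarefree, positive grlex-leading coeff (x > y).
(a) The degree is 3 — no degree-2 curve has this shape.
(b) Observable constraints: it meets the y-axis at y = 0 (among the integer gridlines); it meets the x-axis at x = 0 (among the integer gridlines).
(c) Together with the visible shape, these determine p as stated.

3*x^3 - x^2*y + 2*x*y^2 + y^3 - 3*x*y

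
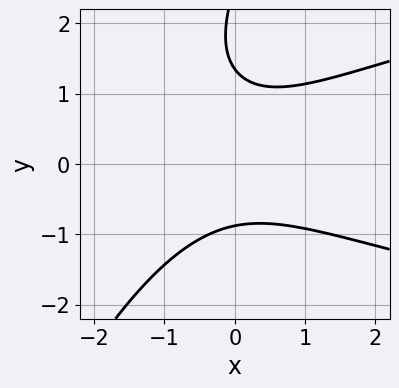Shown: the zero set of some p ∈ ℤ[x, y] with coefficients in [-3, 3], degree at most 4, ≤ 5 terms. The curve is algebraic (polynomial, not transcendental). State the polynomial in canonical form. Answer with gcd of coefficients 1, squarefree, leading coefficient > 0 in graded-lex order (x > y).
1. The degree is 3 — no degree-2 curve has this shape.
2. From the axis intercepts and sections: the curve avoids every integer x-axis point in the box.
3. Assembling these constraints gives the stated polynomial.

2*x*y^2 - y^3 - 2*x^2 + 3*y^2 - 3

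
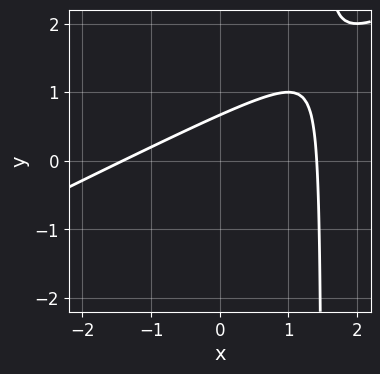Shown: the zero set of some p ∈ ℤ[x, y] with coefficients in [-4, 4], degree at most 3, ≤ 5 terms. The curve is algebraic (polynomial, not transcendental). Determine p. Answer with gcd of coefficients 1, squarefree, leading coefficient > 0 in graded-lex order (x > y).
x^2 - 2*x*y + 3*y - 2

1. Degree: a generic line meets the curve in up to 2 points, so deg p = 2.
2. Solving for integer coefficients yields p as stated.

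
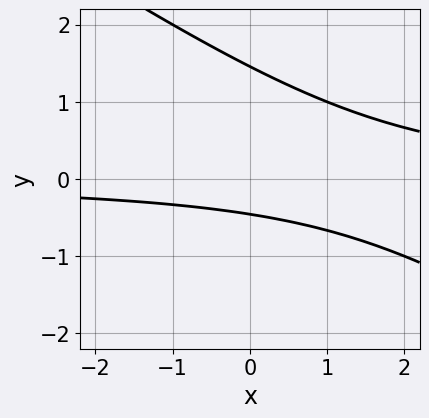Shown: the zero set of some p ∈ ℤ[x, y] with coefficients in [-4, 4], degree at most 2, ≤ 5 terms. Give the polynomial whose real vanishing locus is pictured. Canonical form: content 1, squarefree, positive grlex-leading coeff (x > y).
deg p = 2. The shape is more complex than any degree-1 curve.
Against the integer gridlines: the curve avoids every integer x-axis point in the box.
Together with the visible shape, these determine p as stated.

2*x*y + 3*y^2 - 3*y - 2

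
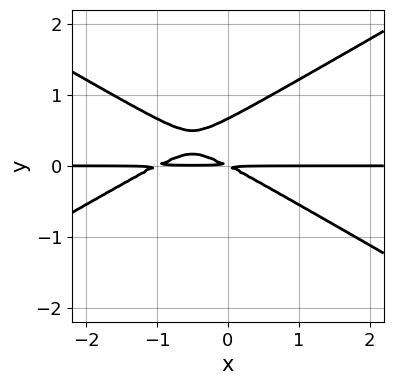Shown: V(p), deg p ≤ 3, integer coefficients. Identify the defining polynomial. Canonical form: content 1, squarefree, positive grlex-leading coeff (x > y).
1. deg p = 3.
2. From the axis intercepts and sections: the visible x-axis segment lies entirely on the curve.
3. Together with the visible shape, these determine p as stated.

x^2*y - 3*y^3 + x*y + 2*y^2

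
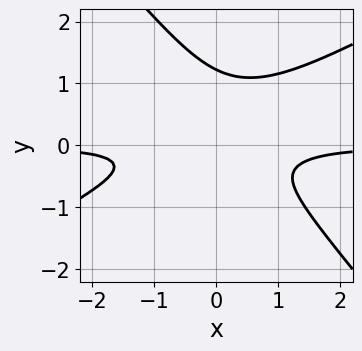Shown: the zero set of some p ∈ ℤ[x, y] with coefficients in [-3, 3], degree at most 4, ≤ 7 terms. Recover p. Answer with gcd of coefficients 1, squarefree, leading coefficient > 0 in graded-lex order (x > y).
First, deg p = 3. A generic line meets the curve in up to 3 points.
Next, from the visible intercepts: it misses every integer gridline on the x-axis.
Finally, putting this together gives p.

2*x^2*y - 2*x*y^2 - 3*y^3 + 3*y^2 + 1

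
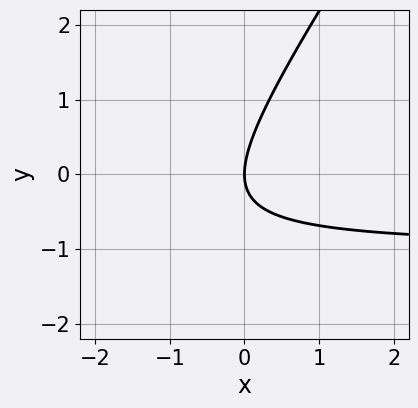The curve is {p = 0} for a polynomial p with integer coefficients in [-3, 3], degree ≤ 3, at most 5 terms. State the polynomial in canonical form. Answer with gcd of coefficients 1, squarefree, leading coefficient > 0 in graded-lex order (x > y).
1. The degree is 2 — a generic line meets the curve in up to 2 points.
2. Against the integer gridlines: one x-axis crossing is at x = 0; it crosses the y-axis at the gridline y = 0.
3. Fitting integer coefficients to these (and the overall shape) gives p.

3*x*y - 2*y^2 + 3*x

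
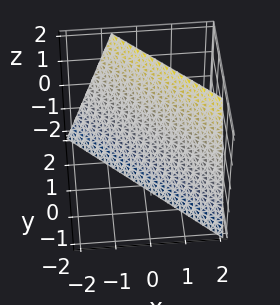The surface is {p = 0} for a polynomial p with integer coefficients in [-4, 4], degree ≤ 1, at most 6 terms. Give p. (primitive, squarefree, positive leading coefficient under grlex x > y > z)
3*x + 3*y - z - 2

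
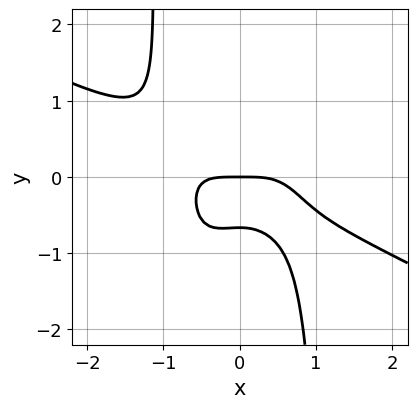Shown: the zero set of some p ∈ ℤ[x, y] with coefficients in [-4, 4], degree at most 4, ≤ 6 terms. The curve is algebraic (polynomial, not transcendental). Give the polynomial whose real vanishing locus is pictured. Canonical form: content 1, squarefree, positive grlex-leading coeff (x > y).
(a) The degree is 4 — a generic line meets the curve in up to 4 points.
(b) From the visible intercepts: it meets the x-axis at x = 0 (among the integer gridlines); one y-axis crossing is at y = 0.
(c) These observations pin down the coefficients.

2*x^4 + 3*x^3*y - 2*x^2*y^2 + 3*y^2 + 2*y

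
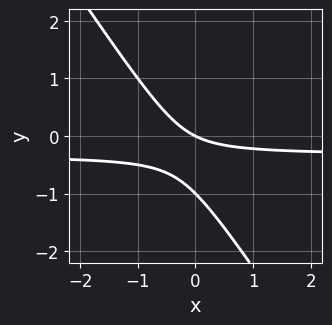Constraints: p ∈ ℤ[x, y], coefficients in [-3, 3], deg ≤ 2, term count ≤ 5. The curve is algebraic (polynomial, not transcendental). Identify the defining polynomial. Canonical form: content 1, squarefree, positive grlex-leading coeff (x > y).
3*x*y + 2*y^2 + x + 2*y

First, degree: the shape is more complex than any degree-1 curve, so deg p = 2.
Next, reading off the gridlines: among the integer gridlines, it crosses the y-axis at y ∈ {-1, 0}; it crosses the x-axis at the gridline x = 0.
Finally, matching integer coefficients to the picture gives p.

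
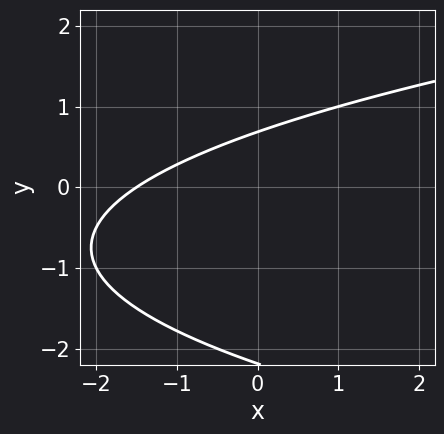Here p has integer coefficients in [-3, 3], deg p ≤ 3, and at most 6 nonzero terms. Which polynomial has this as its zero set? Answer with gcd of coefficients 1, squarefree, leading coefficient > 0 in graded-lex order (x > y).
1. The degree is 2 — a generic line meets the curve in up to 2 points.
2. Solving for integer coefficients yields p as stated.

2*y^2 - 2*x + 3*y - 3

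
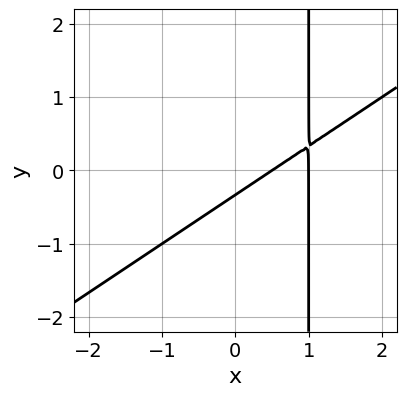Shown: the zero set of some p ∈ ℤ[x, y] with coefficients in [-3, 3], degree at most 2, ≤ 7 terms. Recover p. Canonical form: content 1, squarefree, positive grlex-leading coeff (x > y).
2*x^2 - 3*x*y - 3*x + 3*y + 1

(a) Degree: a generic line meets the curve in up to 2 points, so deg p = 2.
(b) Checking where it meets the axes: it meets the x-axis at x = 1 (among the integer gridlines).
(c) Fitting integer coefficients to these (and the overall shape) gives p.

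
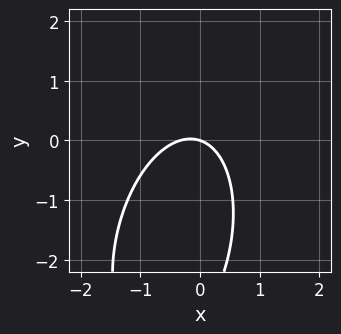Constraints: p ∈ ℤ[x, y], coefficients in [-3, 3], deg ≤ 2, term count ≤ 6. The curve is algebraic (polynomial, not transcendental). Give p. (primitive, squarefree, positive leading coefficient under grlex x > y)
3*x^2 - x*y + y^2 + x + 3*y

(a) deg p = 2. A generic line meets the curve in up to 2 points.
(b) Observable constraints: one y-axis crossing is at y = 0; one x-axis crossing is at x = 0.
(c) Assembling these constraints gives the stated polynomial.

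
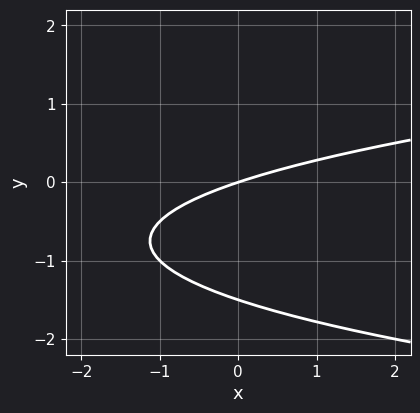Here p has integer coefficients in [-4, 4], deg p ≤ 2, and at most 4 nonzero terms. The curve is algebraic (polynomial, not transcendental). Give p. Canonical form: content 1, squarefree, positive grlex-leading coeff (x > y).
(a) deg p = 2. No degree-1 curve has this shape.
(b) From the visible intercepts: it crosses the x-axis at the gridline x = 0; one y-axis crossing is at y = 0.
(c) Putting this together gives p.

2*y^2 - x + 3*y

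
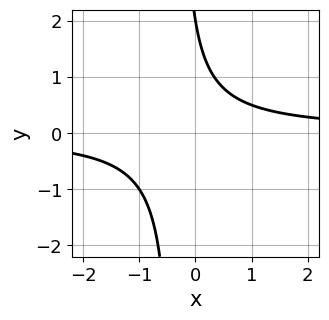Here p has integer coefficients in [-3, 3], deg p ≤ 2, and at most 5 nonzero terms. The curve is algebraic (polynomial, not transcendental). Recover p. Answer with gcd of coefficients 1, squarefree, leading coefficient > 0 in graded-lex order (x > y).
Degree: the shape is more complex than any degree-1 curve, so deg p = 2.
From the axis intercepts and sections: it meets the y-axis at y = 2 (among the integer gridlines); no x-intercept at any integer in the box.
Putting this together gives p.

3*x*y + y - 2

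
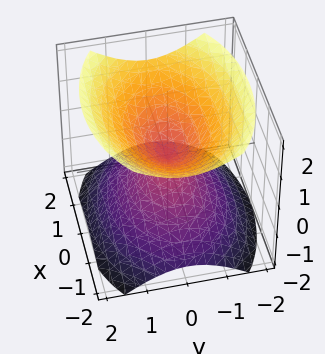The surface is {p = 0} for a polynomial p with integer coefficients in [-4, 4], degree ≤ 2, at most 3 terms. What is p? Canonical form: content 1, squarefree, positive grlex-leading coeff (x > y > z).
x^2 + 2*y^2 - 2*z^2

First, I count 2 distinct pieces. Treating them together as one polynomial.
Then, the degree is 2 — a double cone through the origin; a quadric.
Then, symmetries: it's symmetric under y → −y, forcing even powers of y; it's symmetric under x → −x, forcing even powers of x; the z ↦ −z reflection is a symmetry, so z appears only in even powers.
Then, reading off the gridlines: one z-axis crossing is at z = 0; it crosses the x-axis at the gridline x = 0; it meets the y-axis at y = 0 (among the integer gridlines).
Finally, the integer polynomial consistent with all of this is the stated p.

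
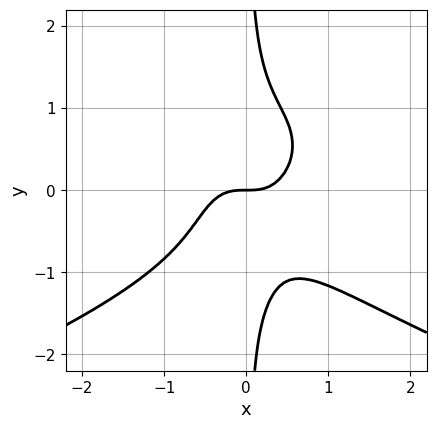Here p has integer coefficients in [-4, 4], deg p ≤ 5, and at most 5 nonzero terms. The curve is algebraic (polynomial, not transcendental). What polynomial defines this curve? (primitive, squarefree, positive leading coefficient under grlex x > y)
First, degree: the shape is more complex than any degree-3 curve, so deg p = 4.
Next, from the visible intercepts: it crosses the x-axis at the gridline x = 0; one y-axis crossing is at y = 0.
Finally, together with the visible shape, these determine p as stated.

2*x*y^3 + 2*x^3 - y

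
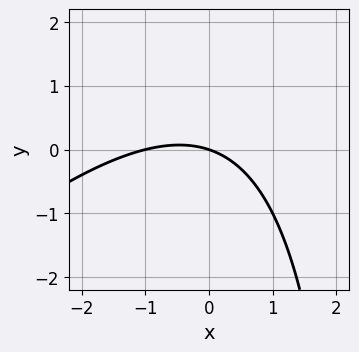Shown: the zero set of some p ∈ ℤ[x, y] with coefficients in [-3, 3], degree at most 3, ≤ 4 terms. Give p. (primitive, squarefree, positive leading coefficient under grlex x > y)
(a) The degree is 2 — the shape is more complex than any degree-1 curve.
(b) From the visible intercepts: it crosses the y-axis at the gridline y = 0; the x-axis gridline crossings are at x ∈ {-1, 0}.
(c) Fitting integer coefficients to these (and the overall shape) gives p.

x^2 - x*y + x + 3*y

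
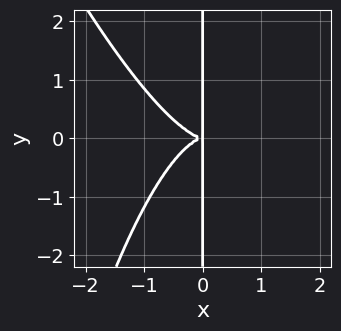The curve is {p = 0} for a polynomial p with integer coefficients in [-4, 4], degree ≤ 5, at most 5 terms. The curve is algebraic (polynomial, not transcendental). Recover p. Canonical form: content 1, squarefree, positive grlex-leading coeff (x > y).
First, degree: no degree-3 curve has this shape, so deg p = 4.
Next, from the axis intercepts and sections: the visible y-axis segment lies entirely on the curve.
Finally, together with the visible shape, these determine p as stated.

3*x^4 + x^3*y + 3*x*y^2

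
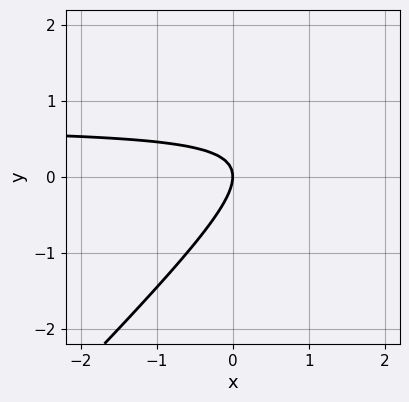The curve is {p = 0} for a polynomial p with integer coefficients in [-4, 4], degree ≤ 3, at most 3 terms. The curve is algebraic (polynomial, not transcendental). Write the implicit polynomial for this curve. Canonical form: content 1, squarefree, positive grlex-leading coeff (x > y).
1. deg p = 2. No degree-1 curve has this shape.
2. From the visible intercepts: it crosses the x-axis at the gridline x = 0; one y-axis crossing is at y = 0.
3. Fitting integer coefficients to these (and the overall shape) gives p.

3*x*y - 3*y^2 - 2*x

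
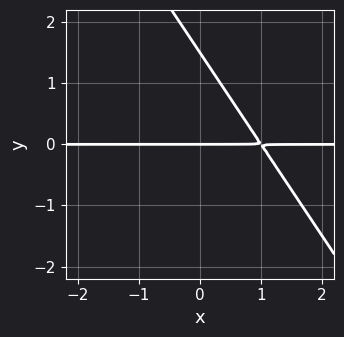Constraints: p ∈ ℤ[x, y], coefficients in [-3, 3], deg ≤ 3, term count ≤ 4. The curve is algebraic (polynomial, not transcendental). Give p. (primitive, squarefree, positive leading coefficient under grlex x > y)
3*x*y + 2*y^2 - 3*y

1. deg p = 2. The shape is more complex than any degree-1 curve.
2. Checking where it meets the axes: it meets the y-axis at y = 0 (among the integer gridlines); the visible x-axis segment lies entirely on the curve.
3. Matching integer coefficients to the picture gives p.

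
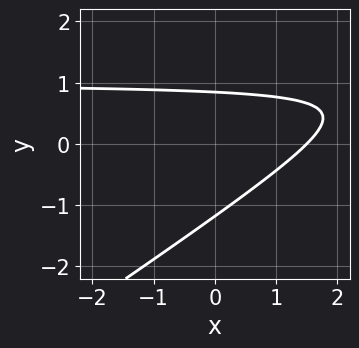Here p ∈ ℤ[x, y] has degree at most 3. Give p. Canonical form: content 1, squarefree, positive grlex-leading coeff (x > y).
(a) The degree is 2 — a generic line meets the curve in up to 2 points.
(b) Putting this together gives p.

2*x*y - 3*y^2 - 2*x - y + 3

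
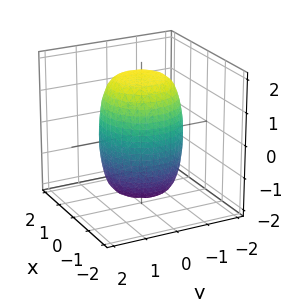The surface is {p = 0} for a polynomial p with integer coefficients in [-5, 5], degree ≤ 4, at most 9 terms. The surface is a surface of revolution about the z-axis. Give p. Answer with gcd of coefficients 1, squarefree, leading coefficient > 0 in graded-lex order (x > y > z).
First, deg p = 4.
Next, symmetries: rotational symmetry about the z-axis ⇒ p depends on x, y only through x² + y².
Next, checking where it meets the axes: a circular section at z = 1 has radius between 1 and 2.
Finally, matching integer coefficients to the picture gives p.

2*x^4 + 4*x^2*y^2 + 2*y^4 - x^2 - y^2 + z^2 - 3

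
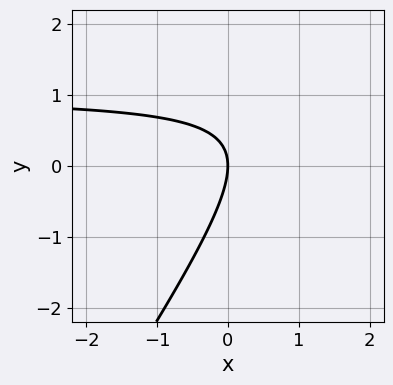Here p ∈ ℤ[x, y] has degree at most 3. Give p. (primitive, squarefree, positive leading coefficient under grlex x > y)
(a) deg p = 2. The shape is more complex than any degree-1 curve.
(b) From the visible intercepts: it meets the y-axis at y = 0 (among the integer gridlines); it meets the x-axis at x = 0 (among the integer gridlines).
(c) These observations pin down the coefficients.

3*x*y - 2*y^2 - 3*x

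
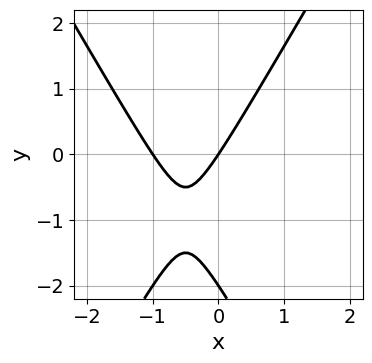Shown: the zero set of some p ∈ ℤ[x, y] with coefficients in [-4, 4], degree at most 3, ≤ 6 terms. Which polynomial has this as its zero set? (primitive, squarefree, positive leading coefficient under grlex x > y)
3*x^2 - y^2 + 3*x - 2*y

deg p = 2. The shape is more complex than any degree-1 curve.
Checking where it meets the axes: among the integer gridlines, it crosses the y-axis at y ∈ {-2, 0}; among the integer gridlines, it crosses the x-axis at x ∈ {-1, 0}.
Fitting integer coefficients to these (and the overall shape) gives p.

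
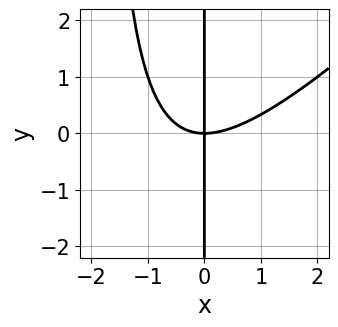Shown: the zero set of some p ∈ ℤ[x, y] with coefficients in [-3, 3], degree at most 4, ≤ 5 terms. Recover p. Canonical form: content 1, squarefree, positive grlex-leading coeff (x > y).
x^3 - x^2*y - 2*x*y

First, the degree is 3 — a generic line meets the curve in up to 3 points.
Then, from the axis intercepts and sections: every point of the y-axis in the box is on the curve; it crosses the x-axis at the gridline x = 0.
Finally, matching integer coefficients to the picture gives p.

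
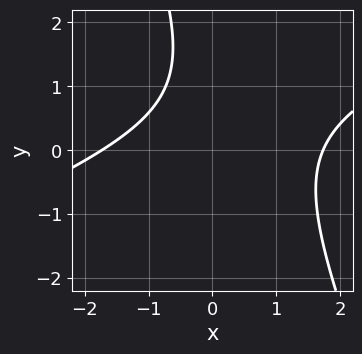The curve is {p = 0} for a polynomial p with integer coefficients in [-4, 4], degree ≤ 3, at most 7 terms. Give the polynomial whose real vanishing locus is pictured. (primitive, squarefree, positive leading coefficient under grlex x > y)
Degree: a generic line meets the curve in up to 2 points, so deg p = 2.
Reading off the gridlines: the curve avoids every integer y-axis point in the box.
Assembling these constraints gives the stated polynomial.

x^2 - 2*x*y - y^2 + 2*y - 3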